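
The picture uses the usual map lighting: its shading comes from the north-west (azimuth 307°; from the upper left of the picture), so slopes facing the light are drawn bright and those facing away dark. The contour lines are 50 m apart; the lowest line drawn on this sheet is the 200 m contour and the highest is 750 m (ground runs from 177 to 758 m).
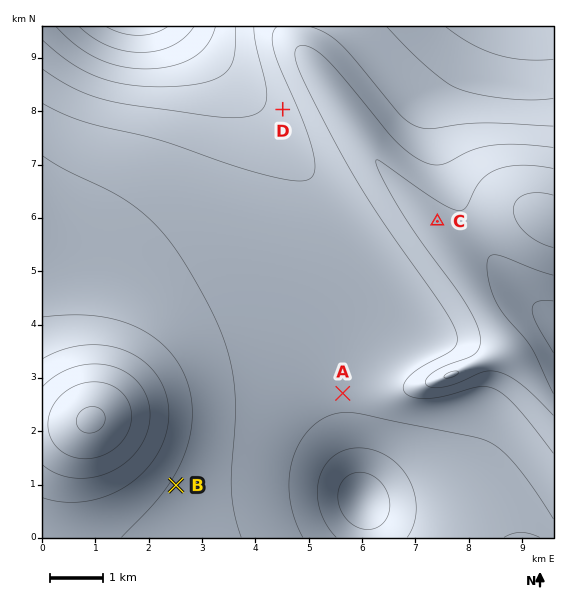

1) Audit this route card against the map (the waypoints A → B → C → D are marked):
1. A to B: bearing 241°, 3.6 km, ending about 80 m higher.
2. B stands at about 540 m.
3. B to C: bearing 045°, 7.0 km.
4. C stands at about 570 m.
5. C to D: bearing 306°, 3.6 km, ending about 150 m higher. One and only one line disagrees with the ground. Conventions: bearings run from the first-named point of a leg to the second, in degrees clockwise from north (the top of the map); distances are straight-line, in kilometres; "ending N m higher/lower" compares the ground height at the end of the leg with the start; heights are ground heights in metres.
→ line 5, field sense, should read lower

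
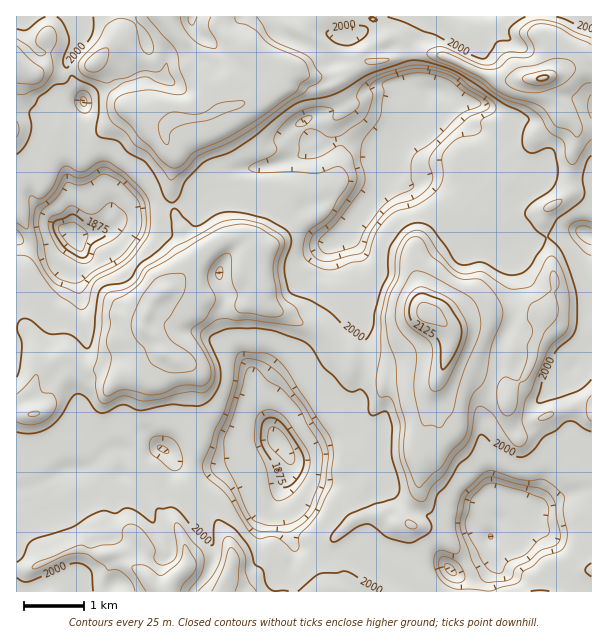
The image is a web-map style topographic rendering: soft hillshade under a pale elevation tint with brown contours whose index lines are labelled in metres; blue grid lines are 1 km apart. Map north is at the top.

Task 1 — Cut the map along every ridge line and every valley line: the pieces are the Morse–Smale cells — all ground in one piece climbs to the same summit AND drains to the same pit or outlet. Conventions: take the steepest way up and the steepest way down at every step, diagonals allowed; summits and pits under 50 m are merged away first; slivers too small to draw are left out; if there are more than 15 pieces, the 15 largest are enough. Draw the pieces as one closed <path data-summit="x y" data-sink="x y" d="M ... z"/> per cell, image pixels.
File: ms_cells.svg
<path data-summit="426 312" data-sink="434 90" d="M438 91l-6 1-11 24-29 35-8 0-19-17-7-6-13-20-33 8-10 6 17 27-1 3 12 28 2 15 24 18 0 3-13 18-9 8-2 7 5 17 11 19 2 12 12 27 4 23-1 17 16 3 36 0 23 5 4-4 7-23 0-10-5-8 1-2 5 1 30-12 31 0 8 4 9 0 18-7 2-14 4-9-6-48-3-2-11 4-13 0-15 8-6-1-2-9 0-18 7-13 25-17 10-16-25-14-20-22-24-13-13-13-6-13z"/><path data-summit="162 291" data-sink="279 441" d="M263 290l-12 12-6 4-17 0-21-6-10 0-21-10-14 2-11 11-9 21 0 5 14 10 7 15-16 18-30 4-12-6-19 0-20-14-10 5 5 4 3 12-9 10-9 21-8 6-22 2 0 73 5 1 17-4 30-17 19-1 26-18 16 0 12-6 11 0 10 4 14 14 6 2 37 2 17-4 39-20 4 0 5 4 6 0 42-28 10 0 6-3 10-10 2-4 4-36-4-3-9 0-1 4-12-16-21-20-48-23-5-8z"/><path data-summit="426 312" data-sink="491 536" d="M447 355l-8 25-6 10-6 30-7 17 0 52-16 21 0 8 5 6-13 0-15-8-15 0-9 2-6 4-17 17 2 13 21-8 24 27 23 11 10 10 177 0 1-184-7-4-10 2-57 21-6-4-4-10 0-18-3-8-7-7-9-4-9-2-28-12z"/><path data-summit="168 591" data-sink="279 441" d="M279 442l-4 0-39 20-17 4-37-2-6-2-14-14-4 0-18 9-11-1-7-6-9 0-26 18-19 1-30 17-21 4-1 101 14 1 18-10 20-4 8 6 2 8 26 0 0-17 6-9-1-11 2-2 15 1 11-16 8 7 0 7-5 12 2 8 16 17 7 3 4-2 3-9 8-9 23 20 127-2 10-12-4-24-13 0-12-2-15-5-4-5-4-20-8-16 0-14 8-15 2-16-4-11z"/><path data-summit="173 120" data-sink="74 236" d="M423 16l-51 0-4 8-9 10-8 3-13 0-11 17-7-6-23-6-12-6-7-7-1-11-2-2-195 0 2 19-15 24 1 12 22-5 12-11 11-1 9 11 8 25 3 20-8 0-27 24-6 4-12 0-1 11-9 13-3 11 6 46-1 14 3 3 26-2 16-10 4-6 10-7 15-3 19 0 9-4 0-51-10-16 0-8 7-8 14-3 16 0 23-10 21-5 27-15 8-14 7-4 18 4 9 5 9 9 13-4 30-23 17 0 24-6 3-2 2-9 9-9 7-15z"/><path data-summit="162 291" data-sink="74 236" d="M173 205l-8 3-30 2-10 4-7 10-10 6-25 6-15-2-12 8-12 5-12 0-16-8 1 176 21-1 8-6 9-21 9-10-3-12-6-3 10-6 7 4 14 10 19 0 12 6 18-2 15-4 13-16-7-15-14-10 0-5 9-21 11-11 14-2 21 10 10 0 21 6 17 0 6-4 11-11-3-16-7-17 2-9-8-13-6-1-15 5-12 6-15 12-12-18z"/><path data-summit="162 291" data-sink="434 90" d="M317 150l-42 14-32 5-3 4-2 10-4 4-21 5-16 12-23 1 0 5 12 30 12 18 11-10 16-8 15-5 6 1 8 13-2 9 7 17 5 24 4 7 49 24 21 20 12 16 1-4 12 2 3-5 0-12-4-23-12-27-2-12-8-12-8-24 2-7 9-8 13-18 0-3-24-18-2-15z"/><path data-summit="426 312" data-sink="279 441" d="M372 364l-8 1-4 36-2 4-10 10-6 3-10 0-36 26-13 3 6 9 1 12-10 24 0 14 6 12 6 24 4 5 27 7 12-1-1-14 17-17 15-6 15 0 15 8 13 0-5-6 0-8 16-21 0-52 7-17 6-30 9-19-7 1-18-5-36 0z"/><path data-summit="173 120" data-sink="434 90" d="M410 54l-27 7-17 0-30 23-13 4-9-9-17-7-10-2-7 4-8 14-27 15-21 5-23 10-16 0-14 3-7 8 0 8 10 16-2 50 2 2 23-1 16-12 21-5 4-4 2-10 3-4 32-5 43-14-16-28 10-6 30-8 6 2 10 18 22 20 4 3 8 0 29-35 11-23-3-3-7-2-7-5-3-26z"/><path data-summit="543 78" data-sink="434 90" d="M434 54l-24 0 5 29 7 5 16 3 9 5 5 5 6 13 13 13 24 13 20 22 25 14-8 13-11 10-14 7-7 10-2 6 0 18 2 9 6 1 9-6 19-2 12-4-2-10 2-18 15-10 9-8 0-19 2-9 0-12 5-14-1-12-10-10-6-2 0-6-12-15-5-15-42 2-28-10-23-12z"/><path data-summit="543 78" data-sink="74 236" d="M591 16l-148 0-16 5-6 14-9 9-2 9 31 2 60 25 42-2 5 15 12 15 0 6 6 2 12 12 13 0z"/><path data-summit="426 312" data-sink="587 234" d="M579 230l-25 5-7 4 5 15 2 34-4 9-2 14-7 10-3 9-8 36-4 9-18 18 0 20 4 10 6 4 57-21 10-2 7 3 0-170z"/><path data-summit="426 312" data-sink="74 236" d="M546 313l-6 0-10 5-9 0-8-4-31 0-30 12-5-1-1 2 5 8-3 24 10 7 40 14 7 7 2 7 19-19 4-9 8-36z"/><path data-summit="17 60" data-sink="74 236" d="M32 128l-16 1 0 65 13 2 30 30 12 8 2-15-7-51-17-30-1-7z"/><path data-summit="17 60" data-sink="74 236" d="M78 16l-61 0-1 44 19 14 7-2 9 0 8 2 9-1-1-14 15-24 0-9z"/>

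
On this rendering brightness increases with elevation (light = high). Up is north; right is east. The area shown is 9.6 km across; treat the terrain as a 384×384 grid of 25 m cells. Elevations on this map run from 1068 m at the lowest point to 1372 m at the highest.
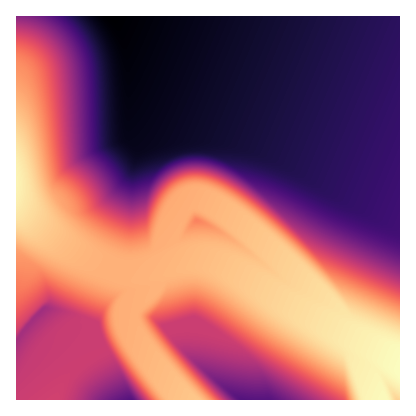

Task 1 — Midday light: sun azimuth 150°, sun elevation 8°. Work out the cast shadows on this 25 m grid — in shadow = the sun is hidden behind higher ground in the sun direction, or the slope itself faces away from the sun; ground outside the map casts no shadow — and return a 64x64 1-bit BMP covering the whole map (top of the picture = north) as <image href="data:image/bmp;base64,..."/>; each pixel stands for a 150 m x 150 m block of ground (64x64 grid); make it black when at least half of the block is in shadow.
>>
<image width="64" height="64" href="data:image/bmp;base64,Qk0+AgAAAAAAAD4AAAAoAAAAQAAAAEAAAAABAAEAAAAAAAACAAATCwAAEwsAAAIAAAAAAAAA////AAAAAAAAAAAAAAAAAAAAAAAAAAAAAAAAAAAAAAAAAAAAAAAAAAAAAAAAAAAAAAAAAAAAAAAAAAAAAAAAAAAAAAAAAAAAAAAAAAAAAAAAAAAAAAAAAAAAAAAAAAAAAAAAAAAAAAAAAAAAAAAAAAAAAAAAAAAAAAAAAAAAAAAAAAAAAAAAAAAAAAAAAAAAAAAAAAAAAAAAAAAAAAAAAAAAAAAAAAAAAAAAAAAAAAAAAAAAAAAAAAAAAAAAAAAAAAAAAAAAAAAAAAAAAAAAAAAAAAAAAAAAAAAAAAAAAAAAAAAAAAAAAAAAAAAAAAAAAAAGAAAAAAAAAAYAAAAAAAAADwAAAAAAAAAPAAAAAAAAAB+AAAAAAAAAH8AHAAAAAAAf4B4AAAAAAB///AAAAAAAP//8AAAAAAA///gAAAAAAB//8AAAAAAAH//AAAAAAAAf/4AAAAAAAB//AAAAAAAAD/wAAAAAAAAH+AAAAAAAAAHAAAAAAAAAAAAAAAAAAAAAAAAAAAAAAAAAAAAAAAAAAAAAAAAAAAAAAAAAAAAAAAAAAAAAAAAAAAAAAAAAAAAAAAAAAAAAAAAAAAAAAAAAAAAAAAAAAAAAAAAAAAAAAAAAAAAAAAAAAAAAAAAAAAAAAAAAAAAAAAAAAAAAAAAAAAAAAAAAAAAAAAAAAAAAAAAAAAAAAA=="/>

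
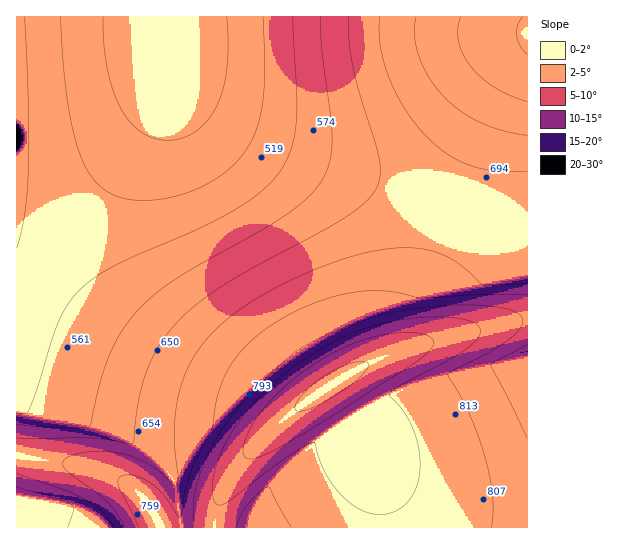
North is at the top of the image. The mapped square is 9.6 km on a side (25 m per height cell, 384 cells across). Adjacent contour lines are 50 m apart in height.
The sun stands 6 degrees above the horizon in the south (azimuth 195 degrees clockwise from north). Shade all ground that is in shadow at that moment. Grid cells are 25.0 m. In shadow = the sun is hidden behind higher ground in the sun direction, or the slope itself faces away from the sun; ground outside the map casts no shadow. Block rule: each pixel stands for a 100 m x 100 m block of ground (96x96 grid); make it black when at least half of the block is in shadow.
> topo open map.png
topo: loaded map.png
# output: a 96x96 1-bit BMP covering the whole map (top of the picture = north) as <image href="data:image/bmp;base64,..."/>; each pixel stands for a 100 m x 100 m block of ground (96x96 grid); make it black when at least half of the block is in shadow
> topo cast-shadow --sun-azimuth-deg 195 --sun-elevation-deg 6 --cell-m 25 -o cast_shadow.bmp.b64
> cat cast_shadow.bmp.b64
<image width="96" height="96" href="data:image/bmp;base64,Qk2+BAAAAAAAAD4AAAAoAAAAYAAAAGAAAAABAAEAAAAAAIAEAAATCwAAEwsAAAIAAAAAAAAA////AAAAAAAAAAAAAAAAAAAAAAAAAAAAAAAAAAAAAAAAAAAAAAAAAAAAAAAAAAAEAAAAAAAAAAAAAAAMAAAAAAAAAAAAAAAMAAAAAAAAAAAAAAAeAAAAAAAAAAAAAAA+AAAAAAAAAAAAAAD8AAAAAAAAAAAAAAH8AAAAAAAAAAAAAAP8AAAAAAAAAAAAAA/4AAAAAAAAAAAAAD/4AAAAAAAAAAAAAf/wAAAAAAAAAAAAP//gAAAAAAAAAAAf///AAAAAAAAAAAD////AAAAAAAAAAAD///+AAAAAAAAAAAD///8AAAAAAAAAAAD///wAAwAAAAAAAAD///gAAYAAAAAAAAD//+AAAOAAAAAAAAB//4AAAPgAAAAAAAB//AAAAHwAAAAAAAB/4AAAAD8AAAAAAAA+AAAAAB/AAAAAAAAAAAAAAA/wAAAAAAAAAAAAAAf4AAAAAAAAAAAAAAf+AAAAAAAAAAAAAAP/gAAAAAAAAAAAAAH/4AAAAAAAAAAAAAD//AAAAAAAAAAAAAB//wAAAAAAAAAAAAA//8AAAAAAAAAAAAAf//gAAAAAAAAAAAAf//8AAAAAAAAAAAAP///wAAAAAAAAAAAH////AAAAAAAAAAAD////8AAAAAAAAAAD/////wAAAAAAAAAB//////AAAAAAAAAA//////8AAAAAAAAA//////8AAAAAAAAAf/////8AAAAAAAAAP/////8AAAAAAAAAP/////8AAAAAAAAAH/////8AAAAAAAAAD/////8AAAAAAAAAB/////8AAAAAAAAAB/////8AAAAAAAAAA/////8AAAAAAAAAAf////8AAAAAAAAAAP////8AAAAAAAAAAH////8AAAAAAAAAAB////4AAAAAAAAAAAf//gAAAAAAAAAAAAD/AAAAAAAAAAAAAAAAAAAAAAAAAAAAAAAAAAAAAAAAAAAAAAAAAAAAAAAAAAAAAAAAAAAAAAAAAAAAAAAAAAAAAAAAAAAAAAAAAAAAAAAAAAAAAAAAAAAAAAAAAAAAAAAAAAAAAAAAAAAAAAAAAAAAAAAAAAAAAAAAAAAAAAAAAAAAAAAAAAAAAAAAAAAAAAAAAAAAAAAAAAAAAAAAAAAAAAAAAAAAAAAAAAAAAAAAAAAAAAAAAAAAAAAAAAAAAAAAAACAAAAAAAAAAAAAAADAAAAAAAAAAAAAAADAAAAAAAAAAAAAAADAAAAAAAAAAAAAAABAAAAAAAAAAAAAAABAAAAAAAAAAAAAAAAAAAAAAAAAAAAAAAAAAAAAAAAAAAAAAAAAAAAAAAAAAAAAAAAAAAAAAAAAAAAAAAAAAAAAAAAAAAAAAAAAAAAAAAAAAAAAAAAAAAAAAAAAAAAAAAAAAAAAAAAAAAAAAAAAAAAAAAAAAAAAAAAAAAAAAAAAAAAAAAAAAAAAAAAAAAAAAAAAAAAAAAAAAAAAAAAAAAAAAAAAAAAAAAAAAAAAAAAAAAAAAAAAAAAAAAAAAAAAAAAAAAAAAAAAAAAAAAAAAAAAAAAAAAAAAAA="/>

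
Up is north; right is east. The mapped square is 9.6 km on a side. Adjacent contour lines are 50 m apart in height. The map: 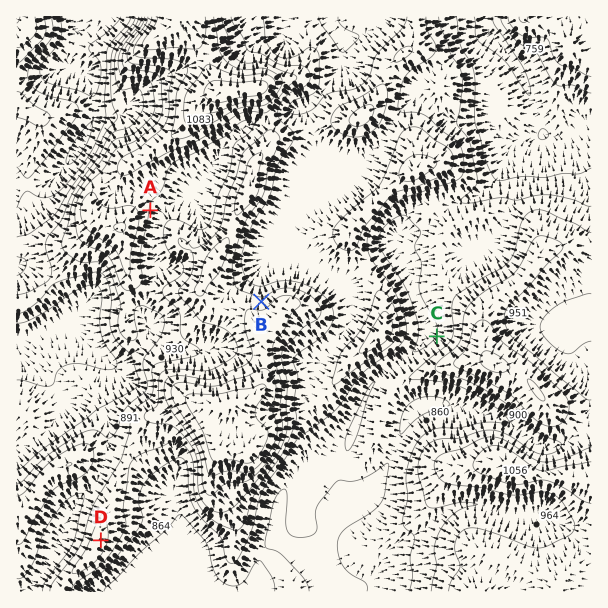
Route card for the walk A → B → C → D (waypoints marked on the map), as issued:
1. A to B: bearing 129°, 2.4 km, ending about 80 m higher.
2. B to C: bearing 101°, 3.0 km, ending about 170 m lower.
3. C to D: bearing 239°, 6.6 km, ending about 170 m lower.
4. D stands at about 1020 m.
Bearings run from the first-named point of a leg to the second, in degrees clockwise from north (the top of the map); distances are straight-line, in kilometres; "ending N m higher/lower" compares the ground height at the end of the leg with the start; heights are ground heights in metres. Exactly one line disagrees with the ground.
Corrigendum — Line 3: it should read "ending about 170 m higher".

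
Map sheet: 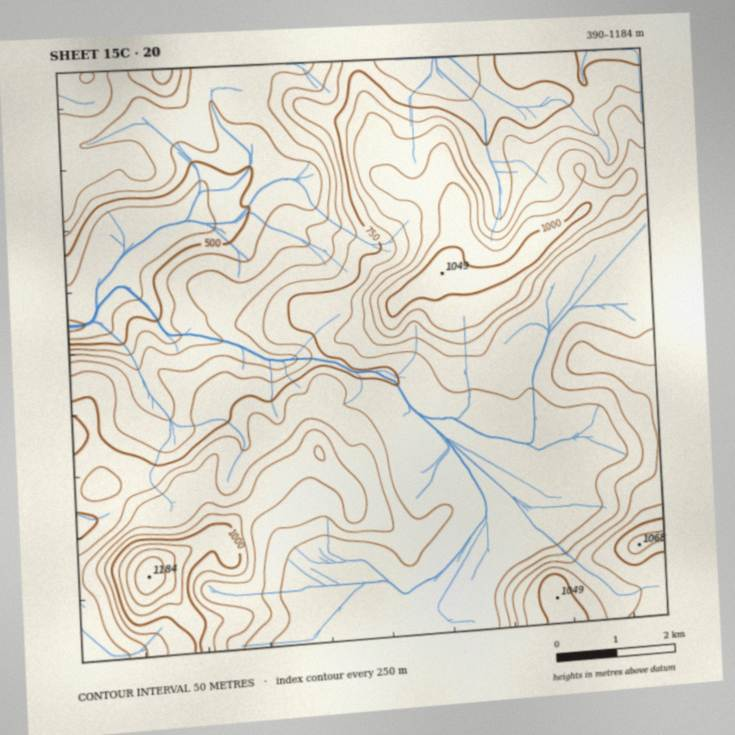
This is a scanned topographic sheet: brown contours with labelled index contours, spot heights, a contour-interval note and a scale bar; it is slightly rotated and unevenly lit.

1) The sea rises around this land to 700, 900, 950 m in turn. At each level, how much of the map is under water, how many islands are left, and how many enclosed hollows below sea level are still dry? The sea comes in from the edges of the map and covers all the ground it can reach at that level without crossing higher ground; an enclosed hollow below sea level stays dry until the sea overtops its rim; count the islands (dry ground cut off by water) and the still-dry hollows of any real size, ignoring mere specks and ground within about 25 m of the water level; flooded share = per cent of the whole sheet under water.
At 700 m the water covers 25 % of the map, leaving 0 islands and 0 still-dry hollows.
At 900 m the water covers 81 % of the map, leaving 0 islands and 0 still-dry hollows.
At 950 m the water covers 89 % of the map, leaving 1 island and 0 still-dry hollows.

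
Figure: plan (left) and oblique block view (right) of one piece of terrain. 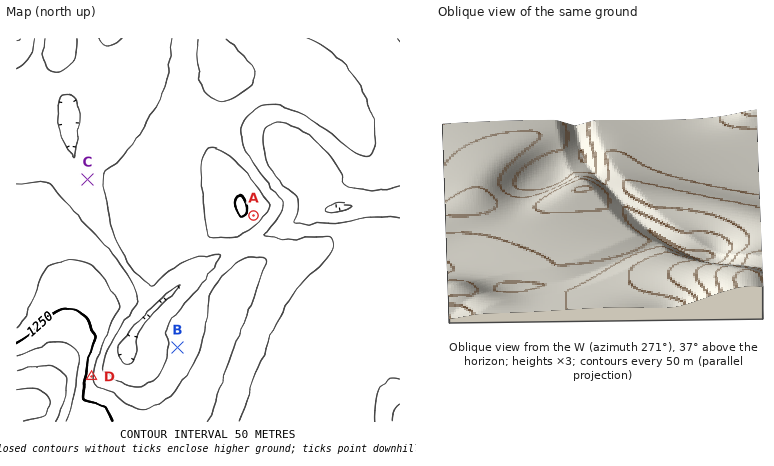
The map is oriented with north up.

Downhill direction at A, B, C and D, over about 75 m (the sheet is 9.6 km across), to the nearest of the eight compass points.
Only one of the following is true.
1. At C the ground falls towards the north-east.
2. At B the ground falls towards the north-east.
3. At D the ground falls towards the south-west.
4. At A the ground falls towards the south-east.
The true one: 4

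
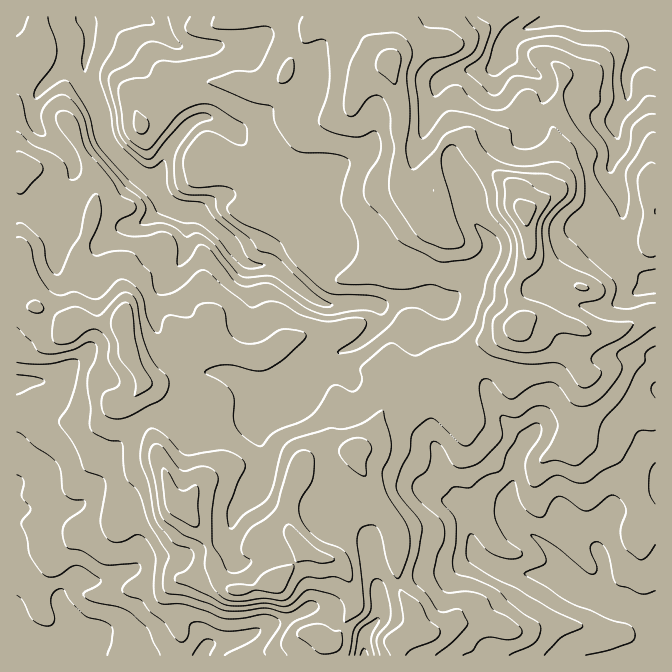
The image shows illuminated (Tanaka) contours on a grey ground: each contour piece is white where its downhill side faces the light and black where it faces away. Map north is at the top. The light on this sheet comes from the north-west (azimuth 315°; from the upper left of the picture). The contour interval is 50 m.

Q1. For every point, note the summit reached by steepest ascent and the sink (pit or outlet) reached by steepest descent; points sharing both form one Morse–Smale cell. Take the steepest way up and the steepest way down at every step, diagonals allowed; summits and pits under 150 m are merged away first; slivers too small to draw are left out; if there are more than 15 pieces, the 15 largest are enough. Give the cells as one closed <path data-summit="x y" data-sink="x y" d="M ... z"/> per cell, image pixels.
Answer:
<path data-summit="525 212" data-sink="85 17" d="M354 16l-338 1 0 290 19-1 23 12 12 10 5-5 7-2 41 2 6 34 14 21-4 17 7 8 5 12 0 15 8 30 10 25 2 12 3 6 19 15 11 17 7 15 5 22 3 6 11 11 19 0 23-6 8-5 19-21 4-9-14-18-1-27 11-33 8-11 17-6 30-2 6-3 11-11 12-27 7-7 25-4 15-11 18-20 9-5 17-17 21-7 26-16 0-6-8-22 0-8 15-27 1-23-3-12 0-13-7-10-1-10-4-6-32-23-17-24-15-1-9 9-10 20 0 18 8 25 0 10-11 3-5-6-17-24-7-18 2-68-10-35 0-10-11-8-24-24-3-10z"/><path data-summit="525 212" data-sink="655 625" d="M655 313l-8 1-18 12-20 8-15 0-45-16-17 0-37 21-21 7-17 17-9 5-18 20-15 11-21 2-11 9-12 27-11 11-6 2 0 7 44 73 1 58 5 10 10 12 5 17-1 7-20 6 0 16 258-1z"/><path data-summit="525 212" data-sink="60 655" d="M35 306l-19 2 0 347 308 1 0-11-1-1 9-1 4-5 7-14 13-19-3-18-12-22-7-6-14-1-16-10-8 14-21 19-26 8-19 0-11-11-3-6-5-22-7-15-11-17-19-15-3-6-2-12-10-25-8-30 0-15-5-12-7-8 4-17-14-21-6-34-41-2-7 2-5 5-12-10z"/><path data-summit="525 212" data-sink="655 43" d="M655 16l-300 0-2 4 3 10 24 24 11 8 0 10 10 35-2 68 7 18 17 24 5 6 11-3 0-10-8-25 0-18 10-20 9-9 15 1 17 24 32 23 4 6 1 10 7 10 0 13 3 12-1 23-15 27 0 8 9 28 10-5 17 0 45 16 15 0 20-8 18-12 9-2z"/><path data-summit="525 212" data-sink="364 655" d="M354 451l-30 2-17 6-4 4-14 32-1 30 3 9 11 14 18 10 14 1 6 5 8 11 6 17 2 13-13 19-7 14-4 5-9 1 1 11 73 1 1-16 20-6 1-7-5-17-10-12-5-10-1-58-27-47-10-13z"/>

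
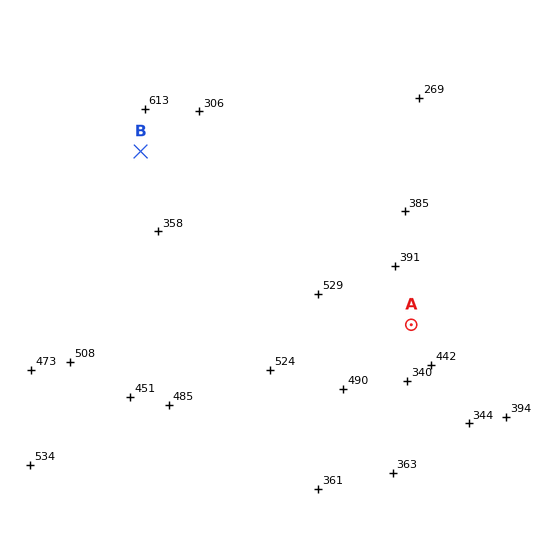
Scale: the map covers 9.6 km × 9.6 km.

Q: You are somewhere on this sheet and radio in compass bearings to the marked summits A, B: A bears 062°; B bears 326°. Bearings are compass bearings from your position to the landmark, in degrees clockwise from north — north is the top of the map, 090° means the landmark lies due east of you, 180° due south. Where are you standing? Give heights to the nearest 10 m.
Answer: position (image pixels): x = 298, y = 385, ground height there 490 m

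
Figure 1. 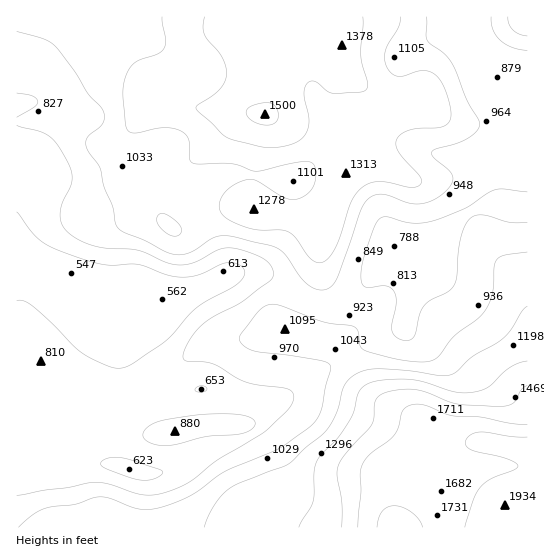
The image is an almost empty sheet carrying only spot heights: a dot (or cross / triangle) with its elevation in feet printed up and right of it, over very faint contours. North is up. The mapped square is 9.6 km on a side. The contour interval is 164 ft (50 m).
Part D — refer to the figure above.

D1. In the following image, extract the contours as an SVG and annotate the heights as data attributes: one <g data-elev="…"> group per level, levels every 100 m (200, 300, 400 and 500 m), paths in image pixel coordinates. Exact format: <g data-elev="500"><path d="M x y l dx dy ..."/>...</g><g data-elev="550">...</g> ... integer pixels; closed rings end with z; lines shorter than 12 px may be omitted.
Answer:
<g data-elev="200"><path d="M137 479l-31-10-4-3-1-4 8-4 13 0 41 13-2 4-8 4z"/><path d="M197 392l-2-3 4-3 5 0 3 3-2 2z"/><path d="M17 212l15 21 12 10 18 9 32 10 16 3 28-1 29 11 16 2 15-2 24-11 9-1 10 3 4 7-2 5-7 7-30 16-12 9-21 24-10 9-30 21-12 4-12-2-24-11-11-9-21-22-19-17-9-6-8 0"/></g><g data-elev="300"><path d="M527 252l-22 3-8 4-3 8-2 27-7 16-8 9-23 17-16 21-9 4-27-1-35-9-6-4-3-16-4-4-31-5-45-17-7-1-6 2-8 7-17 22-1 4 4 6 12 6 64 9 8 3 3 3-9 44-4 9-6 7-32 22-53 23-32 23-25 11-15 4-12 0-11-2-22-9-12-1-22 7-32 5-11 6-14 12"/><path d="M17 31l26 8 11 6 20 25 14 24 15 16 2 7-2 5-4 5-11 10-2 8 3 7 11 15 4 20 9 20 2 16 5 7 26 11 20 11 9 3 15-2 21-14 10-3 12 0 38 10 7 3 7 5 14 21 7 8 8 5 8 2 8-3 7-8 23-68 7-11 7-5 8-1 25 9 11 1 10-2 10-5 11-10 4-9-4-8-16-13-1-6 4-2 29-9 9-6 5-7 0-6-12-20-15-38-7-9-18-13-1-6 0-18"/><path d="M491 17l2 13 8 11 12 7 14 2"/></g><g data-elev="400"><path d="M527 361l-9 2-9 5-22 20-14 4-18 0-32-10-16-3-28 1-15 6-6 8-5 19-5 10-10 15-16 16-5 8-3 9-1 31-14 25"/><path d="M205 17l-2 9 1 8 18 23 4 10 0 8-2 8-5 7-21 15-2 4 31 29 31 8 12 2 23-4 8-4 5-6 2-7 1-8-5-26 1-7 4-4 6 0 12 9 7 2 27-1 6-3 0-7-6-27 2-38"/></g><g data-elev="500"><path d="M527 424l-17-1-31-6-26-1-32-12-8 1-7 2-4 6-4 14-4 8-24 19-8 12-2 7 1 18-3 36"/></g>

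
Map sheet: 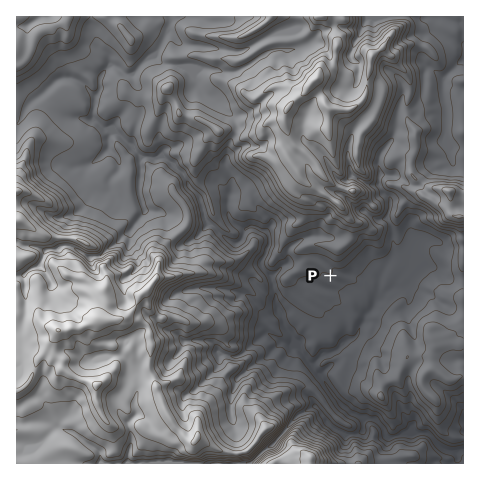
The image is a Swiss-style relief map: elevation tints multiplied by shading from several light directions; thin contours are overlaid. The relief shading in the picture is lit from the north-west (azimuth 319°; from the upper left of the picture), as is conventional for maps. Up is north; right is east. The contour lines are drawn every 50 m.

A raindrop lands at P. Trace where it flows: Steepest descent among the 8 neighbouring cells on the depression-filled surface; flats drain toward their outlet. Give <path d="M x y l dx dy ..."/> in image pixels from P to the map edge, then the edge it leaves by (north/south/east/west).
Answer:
<path d="M330 276l0 3 14 14 5 0 2 1 7 7 2 5 5 7 0 5-7 12-1 5-3 4-4 0-6 3-9 9-14 5-7 7 0 7 8 8 12 18 12 13 7 5 4 2 4 3 10 0 6 2 8 9 0 2 4 5 7 0 3-2 3-2 24 0 5 2 2 4 12 10 3 2 15-2"/>
exit: east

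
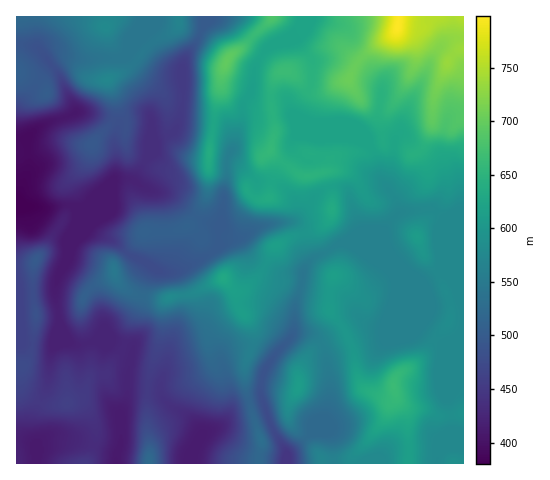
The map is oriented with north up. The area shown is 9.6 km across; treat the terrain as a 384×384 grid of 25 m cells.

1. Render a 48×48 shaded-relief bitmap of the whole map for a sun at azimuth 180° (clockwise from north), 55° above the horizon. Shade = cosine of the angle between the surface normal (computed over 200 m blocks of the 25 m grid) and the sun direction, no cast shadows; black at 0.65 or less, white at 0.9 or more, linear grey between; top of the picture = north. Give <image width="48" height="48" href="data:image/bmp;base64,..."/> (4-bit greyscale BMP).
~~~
<image width="48" height="48" href="data:image/bmp;base64,Qk32BAAAAAAAAHYAAAAoAAAAMAAAADAAAAABAAQAAAAAAIAEAAATCwAAEwsAABAAAAAAAAAAAAAAABEREQAiIiIAMzMzAERERABVVVUAZmZmAHd3dwCIiIgAmZmZAKqqqgC7u7sAzMzMAN3d3QDu7u4A////AKqqmIiaqoeJqqqYiZq7u6qYiby7qqqqmaqqmZmruoeIq6qYiJq6vbl3d6zMuqqqmau6qqqrqph4q7qYeJqY79h4h3vdy7qqqrzLu7u6qpmJq7u6map6/8qamYnN3Lu7u8zN3Mu6qpmZmrzMuqp87buqu6mt3MzLu8zMzMuqqqmZq83e27mczdy7vNy8zLu6qsu6q6uqu6mavN3d7bmrrO3LvO27u6mZmbupmqqru6qqvMzd3cq6m93Lu8uqupmaqrupmpqruqqrq7zMzduoiau7uqh5qqqqqrupmZmqqqq7qrvMvMyoeJmrupdmerqqqqqpmZmZqqq7urvLu7zJZomruph0RomqqpqpiJmZmqmru7u7u6zbdGmrupmGQ0eqqqqqmaqaqrqru7u7u7vdpliru5mZhmeaqqq7qruqrMu8y7u7zMzNynmrupqqqpmauqvLq926ve7d3Mu7ze28zKvMuZqqqqqauqu6q+7M3e7u7ty8zdu7zLzMuau6qqqpqqqYqs7e7t3e/9zLzKq8zLq7qru6qqqqqqqIqZzv7suqzdzMy6q7zKmqq7qqqqqrqqqZqHne7Kl0RXrO2qu7vKmqu7qqqqqrqqu6qGesyodkMzSLuZq7u6mau6maqqq6qqvLqWaKqHiJmGQjZ4iru7mImZmaqry6qpm8uoeHZoq7u6hABHiszMuGd4mqq8y6qmVpqpdkJ7zMu7uWM0eczMy4eJqqq8yqqlMmqqdUWczLu7u6h2VYq83cqqqqu8uqqmZXqql3iau7u7qqqqdDWKze26qqqqmqqomIm6qYdniZmaqqq8yoeKu93Lu7qYiqqpmZmqqphmZmeJu7rO//7Lury8zcuZmruqqrqrqqqXVVZ4vLvP//7cuqq8zLu7u7u7u8zMuqqod3iIrcvOy7u8upm8uqvM3czLqrvN3LqpmqqZv+26mavN3LvLqqvMzMvLqpm87su7u7u73/2oq7zMzMzLq7zMu8vLqpms3u3cu6q8vcuYvcupmru7vMzNy7vLu7q8zd3cuqq5i6uZvMqZmZqrzNzMy7zKq7u7u8zLqqqGaaupmrqZmZmaq8uqvM3KqqqYmry7qql2WLzKmaqZmZmaq7uqze7cuphlV6u7urqXaLzLmZqqqqqqu7urzd3e7bl2VpuqqrupeLzbqpmqu7u83Ly7vLu///25mry6u7u5ec3Lqqq7zN3u67zLq7u+7/7N7u7M3cupet3Lqqq8zN7uy6vLq7u8y8vf//7d3bqpec3LqrvMu93cqqvMqrzMuprv/t3d3LqpZ7y7qrzLqrzLq7rNuszLqpvsqprN3Lqqd6zLqqy6qZmrvMu8yry6qZzKmIibzMy6ZYvMuYmZqpiaze3My6u5mby6qqqqve7bUli9ynd4q6qZvf/t3Kq6q7u7vMuqrO/+cQJqy5iImqqYre/93KqrzMzLvMy6qr3+pAAFvcupiZmZms7czMuszMzLu7u7qqvMtzESfO26mImqmJu7u8y8zMzLuqvLqqq6qWUyOu7KqImqqIm6q8zA=="/>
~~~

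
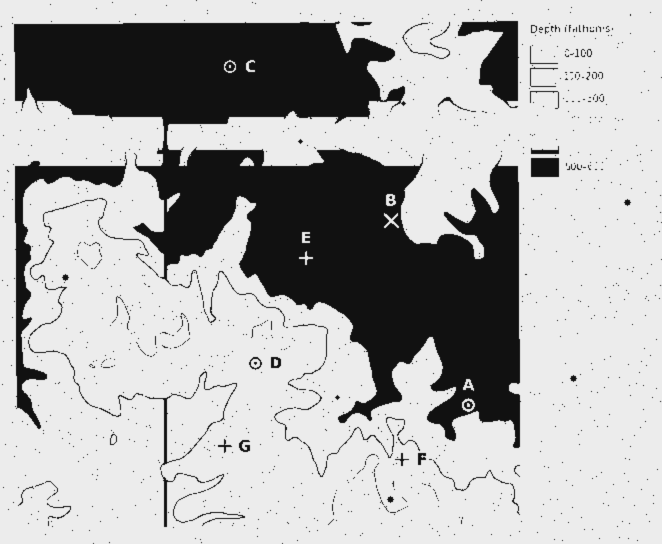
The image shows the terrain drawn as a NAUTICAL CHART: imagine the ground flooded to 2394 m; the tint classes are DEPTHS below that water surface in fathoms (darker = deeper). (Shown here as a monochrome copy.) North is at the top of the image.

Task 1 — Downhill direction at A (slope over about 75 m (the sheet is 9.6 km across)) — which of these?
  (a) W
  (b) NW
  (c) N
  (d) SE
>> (b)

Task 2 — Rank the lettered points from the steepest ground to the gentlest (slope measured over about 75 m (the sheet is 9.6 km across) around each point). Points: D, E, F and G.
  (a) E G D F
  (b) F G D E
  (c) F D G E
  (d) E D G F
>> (c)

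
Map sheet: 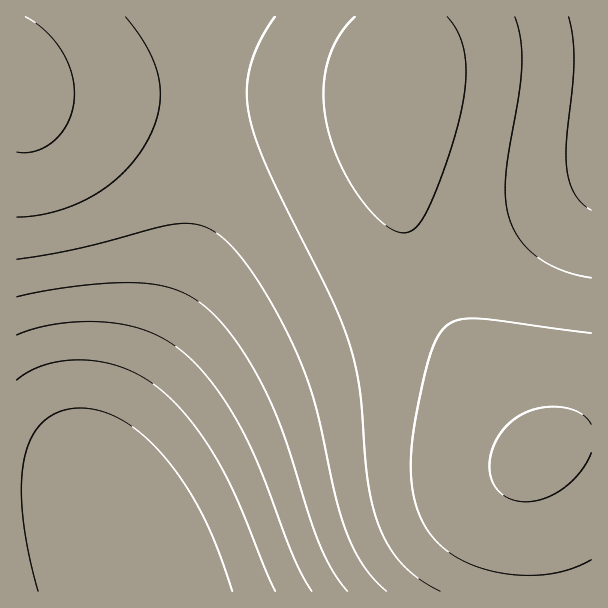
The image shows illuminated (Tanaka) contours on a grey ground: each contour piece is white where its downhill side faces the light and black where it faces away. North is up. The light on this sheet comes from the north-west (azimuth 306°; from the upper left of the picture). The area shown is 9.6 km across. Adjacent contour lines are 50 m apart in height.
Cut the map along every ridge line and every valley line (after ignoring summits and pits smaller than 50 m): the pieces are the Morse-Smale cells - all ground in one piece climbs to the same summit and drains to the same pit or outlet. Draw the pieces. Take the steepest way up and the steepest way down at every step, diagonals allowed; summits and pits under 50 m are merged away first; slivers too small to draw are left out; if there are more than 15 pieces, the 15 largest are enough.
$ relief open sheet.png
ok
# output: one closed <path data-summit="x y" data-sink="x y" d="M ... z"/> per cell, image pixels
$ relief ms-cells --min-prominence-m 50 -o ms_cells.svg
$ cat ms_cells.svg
<path data-summit="540 453" data-sink="125 546" d="M401 16l-197 1 1 112-1 38-6 52-12 50-17 43-59 114-8 24-4 12 0 29 12 30-18-19-17-8-27-4-31 0 0 102 575-1 0-151-14-1-14 3-24 11-50-67-34-53-28-48-19-48-9-37-4-35 0-69 6-51z"/><path data-summit="20 86" data-sink="125 546" d="M203 16l-187 1 0 472 32 1 27 4 17 8 15 15-9-26 0-29 4-12 8-24 59-114 17-43 12-50 4-34 3-56z"/><path data-summit="540 453" data-sink="591 17" d="M591 16l-189 1 0 28-6 51 0 69 4 35 9 37 19 48 28 48 34 53 50 68 24-12 28-4z"/>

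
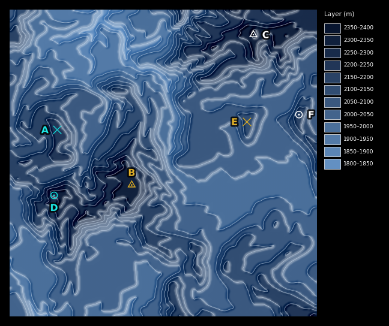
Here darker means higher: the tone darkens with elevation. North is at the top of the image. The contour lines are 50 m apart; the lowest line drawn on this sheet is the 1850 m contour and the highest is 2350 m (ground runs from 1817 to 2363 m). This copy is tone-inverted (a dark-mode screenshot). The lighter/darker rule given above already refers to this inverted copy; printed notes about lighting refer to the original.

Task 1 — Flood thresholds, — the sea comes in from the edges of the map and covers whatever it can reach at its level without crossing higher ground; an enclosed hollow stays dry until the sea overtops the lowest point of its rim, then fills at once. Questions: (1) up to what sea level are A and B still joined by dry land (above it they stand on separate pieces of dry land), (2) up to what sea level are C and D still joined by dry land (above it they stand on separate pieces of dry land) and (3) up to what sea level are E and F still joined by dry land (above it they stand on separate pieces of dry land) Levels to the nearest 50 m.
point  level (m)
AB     2150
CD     2000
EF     2050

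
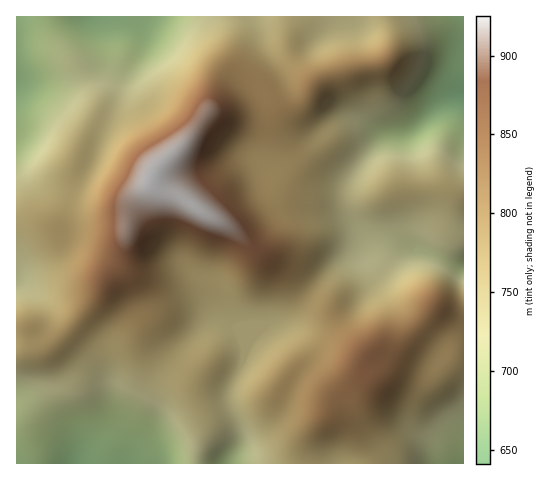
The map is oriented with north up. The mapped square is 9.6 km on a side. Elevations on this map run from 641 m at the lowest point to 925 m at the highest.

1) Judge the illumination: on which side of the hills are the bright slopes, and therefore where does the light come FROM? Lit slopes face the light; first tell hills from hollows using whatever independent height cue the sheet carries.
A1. NW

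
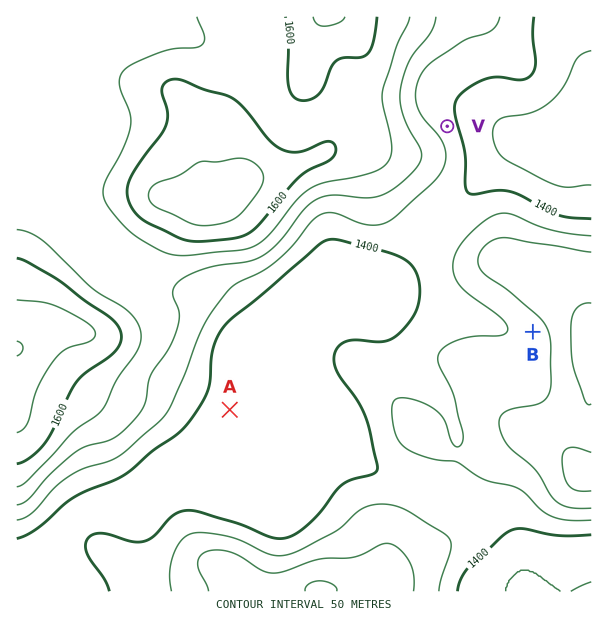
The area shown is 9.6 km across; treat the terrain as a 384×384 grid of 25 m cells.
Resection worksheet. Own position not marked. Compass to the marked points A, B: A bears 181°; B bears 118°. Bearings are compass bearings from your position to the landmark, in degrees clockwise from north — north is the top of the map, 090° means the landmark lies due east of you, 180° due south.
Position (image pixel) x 234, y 173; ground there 1660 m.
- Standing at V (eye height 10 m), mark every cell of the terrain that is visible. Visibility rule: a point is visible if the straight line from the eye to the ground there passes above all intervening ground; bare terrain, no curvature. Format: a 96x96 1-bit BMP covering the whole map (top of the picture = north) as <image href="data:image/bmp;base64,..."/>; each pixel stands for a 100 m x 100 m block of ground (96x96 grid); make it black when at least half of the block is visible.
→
<image width="96" height="96" href="data:image/bmp;base64,Qk2+BAAAAAAAAD4AAAAoAAAAYAAAAGAAAAABAAEAAAAAAIAEAAATCwAAEwsAAAIAAAAAAAAA////AAAAAAAAAAAAAAAAAAAAAAAAAAAAAAAAAAAAAAAAAAAAAAAAAAAAAAAAAAAAAAAAAAAAAAAAAAAAAAAAAAAAAAAAAAAAAAAAAAAAAAAAAAAAAAAAAAAAAAAAAAAAAAAAAAAAAAAAAAAAAAAAAAAAAAAAAAAAAAAAAAAAAAAAAAAAAAAAAAAAAAAAAAAAAAAAAAAAAAAAAAAAAAAAAAAAAAAAAAAAAAAAAAAAAAAAAAAAAAAAAAAAAAAAAAAAAAAAAAAAAAAAAAAAAAAAAAAAAAAAAAAAAAAAAAAAAAAAAAAAAAAAAAAAAAAAAAAAAAAAAAAAAAAAAAAAAAAAAAAAAAAAAAAAAAAAAAAAAAAAAAAAAAAAAAAAAAAAAAAAAAAAAAAAAAAAAAAAAAAAAAAAAAAAAAAAAAAAAAAAAAAAAAAAAAAAAAAAAAAAAAAAAAAAAAAAAAAAAAAAAAAAAAAAAAAAAAAAAAAAAAAAAAAAAAAAAAAAAAAAAAAAAAAAAAAAAAAAAAAAAAAAAAAAAAAAAAAAAAAAAAAAAAAAAAAAAAAAAAAAAAAAAAAAAAAAAAAAAAAAAAAAAAAAAAAAAAAAAAAAAAAAAAAAAAAAAAAAAAAAAAAAAAAAAAAAAAAAAAAAAAAAAAAAAAAAAAAAAAAAAAAAAAAAAAAAAAAAAAAAAAAAAAAAAAAAAAAAAAAAAAAAAAAAAAAAAAAAAAAAAAAAAAAAAAAAAAAAAAAAAAAAAAAAAAAAAAAAAAAAAAAAAAAAAAAAAAAAAAAAAAAAAAAAAAAAAAAAAAAAAAAAAAAAAAAAAAAAAAAAAAAAAAAAAAAAAAAAAAAAAAAAAAAAAAAAAAAAAAAAAAAAAAAAAAAAAAAAAAAAAAAAB+MAAAAAAAAAAAAeH/8AAAAAAAAAAAAf//8AAAAAAAAAAAAf//8AAAAAAAAAAAAf//8AAAAAAAAAAAAf//8AAAAAAAAAAAAf//8AAAAAAAAAAAAP//8AAAAAAAAAAAAP//8AAAAAAAAAAAAP//8AAAAAAAAAAAAP//8AAAAAAAAAAAAP//8AAAAAAAAAAAAP//8AAAAAAAAAAAAH//8AAAAAAAAAAAAH//8AAAAAAAAAAAAH//8AAAAAAAAAAAAP//8AAAAAAAAAAAAP//8AAAAAAAAAAAAP//8AAAAAAAAAAAAf//8AAAAAAAAAAA////8AAAAAAAAAA/////8AAAAAAAAAA/////8AAAAAAAAAB/////8AAAAAAAAAB/////8AAAAAAAAAB/////8AAAAAAAAAB/////8AAAAAAAAAB/////8AAAAAAAAAB/////8AAAAAAAAAD////x8AAAAAAAAAD////gcAAAAAAAAAD////AEAAAAAAAAAD////AAAAAAAAAAAD///+AAAAAAAAAAAD///8AAAAAAAAAAAD///4AAAAAAAAAAAD///4AAAAAAAAAAAD///wAAAAAAAAAAAH///gAAAAAAAAAAAOf//gAAAAAAAAAAAMH//AAAAAAAAAAAAMAwMAAA="/>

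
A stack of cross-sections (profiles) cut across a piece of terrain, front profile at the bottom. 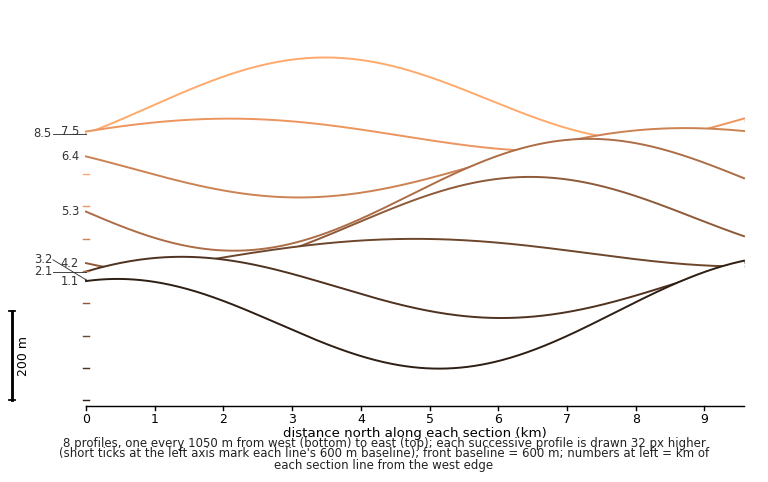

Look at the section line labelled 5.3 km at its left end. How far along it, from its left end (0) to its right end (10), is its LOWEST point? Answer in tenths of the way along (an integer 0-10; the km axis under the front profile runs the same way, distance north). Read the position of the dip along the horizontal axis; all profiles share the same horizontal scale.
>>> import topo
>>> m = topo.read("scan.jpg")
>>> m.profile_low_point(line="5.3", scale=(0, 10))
2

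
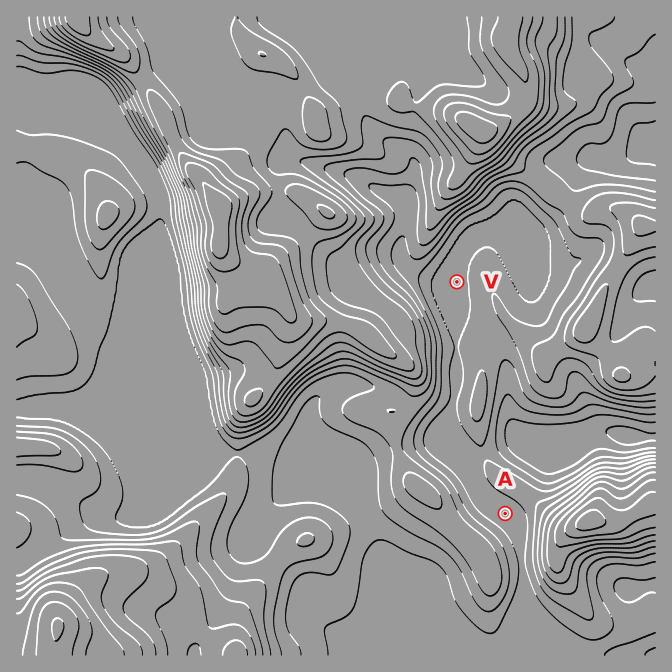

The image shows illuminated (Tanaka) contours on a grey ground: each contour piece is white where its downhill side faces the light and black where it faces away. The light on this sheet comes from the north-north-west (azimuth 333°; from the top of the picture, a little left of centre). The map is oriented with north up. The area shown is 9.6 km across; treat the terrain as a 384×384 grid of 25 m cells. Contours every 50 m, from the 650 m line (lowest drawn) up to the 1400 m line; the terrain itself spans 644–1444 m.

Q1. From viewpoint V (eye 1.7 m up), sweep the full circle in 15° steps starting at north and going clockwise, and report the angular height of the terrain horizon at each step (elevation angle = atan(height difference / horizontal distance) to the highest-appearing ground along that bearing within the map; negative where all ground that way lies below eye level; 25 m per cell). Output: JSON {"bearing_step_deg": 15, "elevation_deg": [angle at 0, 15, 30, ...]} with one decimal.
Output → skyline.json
{"bearing_step_deg": 15, "elevation_deg": [14.0, 12.4, 5.1, 4.0, 4.0, 5.1, 5.2, 6.5, 4.6, 3.8, 5.2, 2.1, 2.1, 5.8, 12.7, 15.2, 15.8, 13.7, 11.2, 9.8, 12.1, 11.0, 12.7, 12.7]}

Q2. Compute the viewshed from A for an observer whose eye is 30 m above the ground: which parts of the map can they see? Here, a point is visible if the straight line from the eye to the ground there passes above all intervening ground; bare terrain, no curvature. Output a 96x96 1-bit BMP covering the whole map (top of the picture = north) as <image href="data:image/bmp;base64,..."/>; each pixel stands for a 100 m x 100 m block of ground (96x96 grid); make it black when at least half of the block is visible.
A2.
<image width="96" height="96" href="data:image/bmp;base64,Qk2+BAAAAAAAAD4AAAAoAAAAYAAAAGAAAAABAAEAAAAAAIAEAAATCwAAEwsAAAIAAAAAAAAA////AAAAAAAAAAAAAAAAAAABAAAAAAAAAAAAAAABAAAAAAAAAAAAAAAAAAAAAAAAAAAAAAAAAAAAAAAAAAAAAAAAAAAAAAAAAAAAAAAAAAAAAAAAAAAAAAAAAAAAAAAAAAAAAAAAAAAAAAAAAAAAAAAAAAAAAAAAAAAAAAAAAAAAAAAAAAAAAAAEAAAAAAAAAAAAAAAGAAAAAAAAAAAAAAAPAAAAAAAAAAAAAAD/AAAAAAAAAAAAAAH/AAAAAAAAAAAAAAP/AAAAAAAAAAAAAAf/gAAAAAAAAAAAAA//gAAAAAAAAAAAAB//wAAAAAAAAAAAAD//8AAAAAAAAAAAAH//+AAAAAAAAAAAAH//+AAAAAAAAAAAAP///AAAAAAAAAAAAf/8/AAAAAAAAAAAAf/wPgAAAAAAAAAAAf/gDgAAAAAAAAAAA/+ABgAAAAAAAAAAA/wAAAAAAAAAAAAAD/wAAAAAAAAAAAAAH/wAAAAAAAAAAAAAP/gAAAAAAAAAAAAAf/gAAAAAAAAAAAAAf/wAAAAAAAAAAAAA//wAAAAAAAAAAAAA//wAAAAAAAAAAAAD/94AAAAAAAAAAAAAf8YAAAAAAAAAAAAAP4YAAAAAAAAADgAAH4IBwD8AAAAAB4AAH4IDwf8AAAAAB8AAP4IHg/8AAAAAA+AA/4AHB/AAAAAAAfAD/wAPD8AAAAAAAPwP/wAPD4AAAAAAAP8/zwAOvwAAAAAAAP//DwAYfwAAAAAAAP/8DwAYfgAAAAAAAH/gHwAwPgAAAAAAAH/AHgBgPAAAAAAAAH+AAADAAAAAAAAAAD4AAAHAAAAAAAAAACAAAAGAAAAAAAAAAAAAAAMAAAAAAAAAAEAAAAIAAAAAAAAAAMAAAAIAAAAAAAAAAcAAAAAAAAAAAAAAAYAAAAAAAAAAAAAAAYAAAAAAAAAAAAAAAQAAEAAAAAAAAAAAAAAAGAAAAAAAAAAAAAAAGAAAAAAAAAAAAAAADAAAAAAAAAAAAAAADgAAAAAAAAAAAAAABwAAAAAAAAAAAAAAw4AAAAAAAAAAAAABw8AAAAAAAAABAAAAgfgAAAAAAAABgAAAAfwAAAAAAAAAAAAAAf4AAAAAAAAAAAAAAf8AAAAAAAAAAAAAgH+OAAAAAAAAAAABgD/8AAAAAAAAAAADwB/4AAAAAAAAAAAHwB/wAAAAAAAAAAAfgB/wAAAAAAAAAAA+AD/4AAAAAAAAAAB8AD/8AAAAAAAAAADxwH//AAAAAAAAAAAT8H//gAAAAAAAAAAf+PB/wAAAAAAAAAAf+IA/wAAAAAAAAAAP8AAf4AAAAAAAAAAAwAAPAAAAAAAAAAAAAAAAAAAAAAAAAAAAAAAAAAAAAAAAAAAAAAAAAAAAAAAAAAAAAAAAAAAAAAAAAAAAAAAAAAAAAAAAAAAAAAAAAAAAAAAAAAAAAAAAAAAAAAAAAAAAAAAAAAAAAAAAAAAAAAAAAAAAAAAAAAAAAAAAAAAAAAAAAAAAAAAAAAAAAAAAAAAAAAAAAAAAAAAAAAAAAAAAAAA="/>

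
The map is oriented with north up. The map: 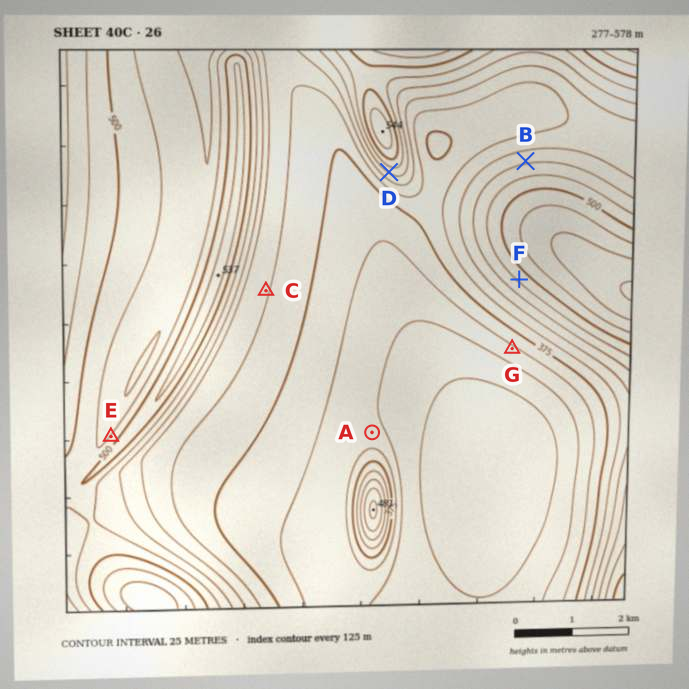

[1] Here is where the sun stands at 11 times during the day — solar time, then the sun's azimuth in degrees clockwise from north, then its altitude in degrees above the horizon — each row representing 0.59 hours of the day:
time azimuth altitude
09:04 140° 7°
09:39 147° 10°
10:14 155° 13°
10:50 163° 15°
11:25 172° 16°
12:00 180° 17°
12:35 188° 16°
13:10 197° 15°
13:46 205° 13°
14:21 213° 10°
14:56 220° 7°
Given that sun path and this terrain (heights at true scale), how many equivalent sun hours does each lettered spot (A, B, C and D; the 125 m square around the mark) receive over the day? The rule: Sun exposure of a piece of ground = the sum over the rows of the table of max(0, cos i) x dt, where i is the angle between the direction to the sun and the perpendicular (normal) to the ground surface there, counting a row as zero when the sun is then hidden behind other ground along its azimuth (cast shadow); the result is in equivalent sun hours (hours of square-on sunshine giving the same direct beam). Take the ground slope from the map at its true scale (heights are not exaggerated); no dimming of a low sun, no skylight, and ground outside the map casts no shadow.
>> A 1.2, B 0.8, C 1.5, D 2.6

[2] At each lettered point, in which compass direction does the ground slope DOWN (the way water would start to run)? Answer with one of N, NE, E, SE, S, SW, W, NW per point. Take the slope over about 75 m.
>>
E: NW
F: SW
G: SW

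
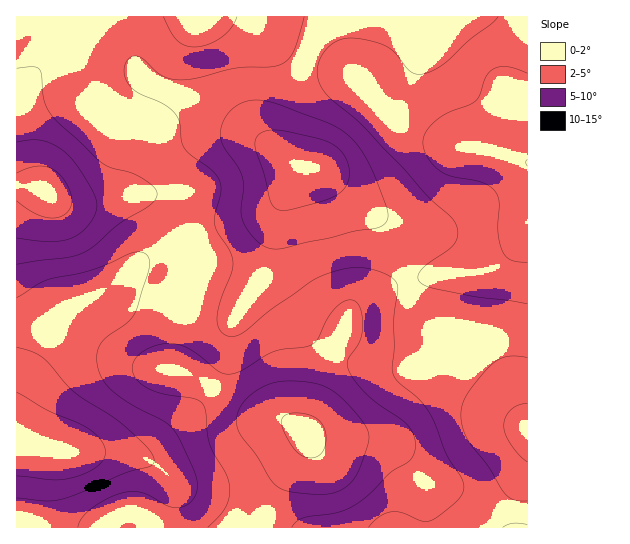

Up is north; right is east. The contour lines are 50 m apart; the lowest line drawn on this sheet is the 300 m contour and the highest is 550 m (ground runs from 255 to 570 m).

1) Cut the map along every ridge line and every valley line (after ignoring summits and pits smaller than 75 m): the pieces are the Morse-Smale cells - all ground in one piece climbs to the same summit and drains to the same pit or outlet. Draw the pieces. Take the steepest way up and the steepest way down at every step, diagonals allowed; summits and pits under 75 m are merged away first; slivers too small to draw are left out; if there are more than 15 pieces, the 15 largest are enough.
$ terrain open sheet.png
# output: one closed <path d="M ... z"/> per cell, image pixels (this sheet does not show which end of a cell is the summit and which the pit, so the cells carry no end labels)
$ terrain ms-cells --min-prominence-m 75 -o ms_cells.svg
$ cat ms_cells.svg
<path d="M330 16l-313 0-1 170 22 2 24 13 13 3 26-1 38-8 19 0 13 7 16 37 80-28 13-12 15-24 9-8-10-4-13-14-2-7 0-16 6-23 16-33 8-23z"/><path d="M187 240l-8 1-30 15-44 33-34 18-11 11-13 20-31 56 1 134 97 0 2-10 9-6 14 1 23 15 103-1 7-25 11-20 18-25 4-8 2-11-2-5-12-9-16-7-26-5-13-7-36-25-15-7-15-3 7-41 10-44 7-16z"/><path d="M527 16l-196 0-8 9-14 22-29 72 0 27 14 17 8 4 19 4 9 6 55 49 14 27 8 28 30-6 29-2 25-5 20-15 17-26z"/><path d="M406 281l-37 14-17 14-8 24-9 14-14 30-8 30-9 23 3 8-2 11-22 33-11 20-7 21 1 5 249-1 1-26 12-34 0-42-8-14-11-26-24-34-14-12-26-10-12-6-17-18z"/><path d="M306 167l-11 8-15 24-13 12-80 28 8 20 1 10-8 21-16 75 1 6 6 0 23 9 36 25 21 10 26 5 18 12 10-25 10-34 21-40 8-24 17-14 38-14-8-28-14-27-60-53z"/><path d="M29 187l-13 0 1 206 30-55 13-20 11-11 34-18 44-33 38-17-14-33-6-7-5-3-23-1-38 8-26 1-13-3-20-12z"/><path d="M527 228l-16 25-20 15-25 5-29 2-30 7 9 23 17 18 12 6 26 10 14 12 24 34 18 39z"/><path d="M527 468l-11 33-1 27 13-1z"/><path d="M135 512l-14 1-6 8 0 6 46 0-14-10z"/>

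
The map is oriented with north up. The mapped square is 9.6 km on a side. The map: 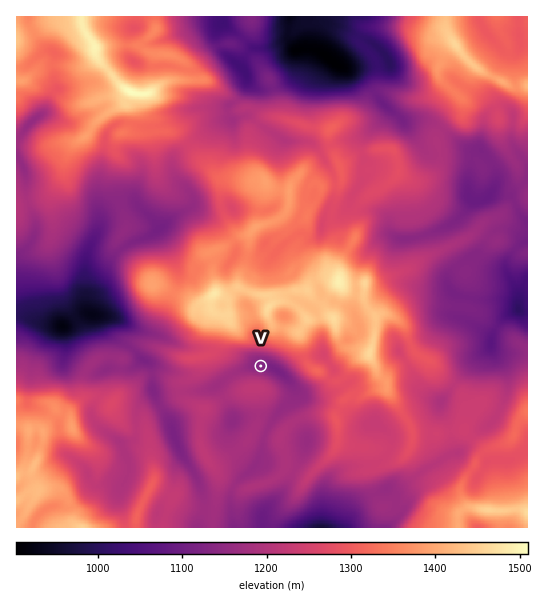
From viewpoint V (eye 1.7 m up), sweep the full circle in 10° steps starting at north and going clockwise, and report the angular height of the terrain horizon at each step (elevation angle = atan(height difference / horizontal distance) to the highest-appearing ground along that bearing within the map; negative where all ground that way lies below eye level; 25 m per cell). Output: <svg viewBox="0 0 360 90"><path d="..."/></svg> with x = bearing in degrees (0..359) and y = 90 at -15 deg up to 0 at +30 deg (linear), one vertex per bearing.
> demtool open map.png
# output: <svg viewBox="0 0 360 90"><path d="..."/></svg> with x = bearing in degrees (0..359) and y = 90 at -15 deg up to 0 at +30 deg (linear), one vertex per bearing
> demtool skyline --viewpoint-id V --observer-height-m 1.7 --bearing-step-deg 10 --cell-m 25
<svg viewBox="0 0 360 90"><path d="M0 19l10-1 10-1 10 2 10 3 10 0 10 6 10 5 10 4 10 1 10 4 10 7 10 1 10 1 10-3 10-7 10-5 10-4 10-2 10 0 10 0 10 2 10 3 10 4 10 4 10 3 10 2 10-1 10-5 10-2 10-1 10-8 10-8 10-3 10 2 10-2"/></svg>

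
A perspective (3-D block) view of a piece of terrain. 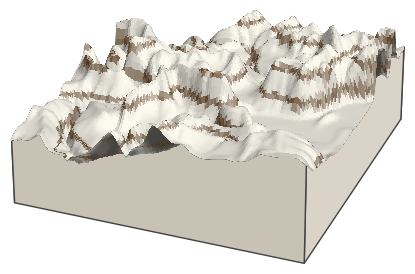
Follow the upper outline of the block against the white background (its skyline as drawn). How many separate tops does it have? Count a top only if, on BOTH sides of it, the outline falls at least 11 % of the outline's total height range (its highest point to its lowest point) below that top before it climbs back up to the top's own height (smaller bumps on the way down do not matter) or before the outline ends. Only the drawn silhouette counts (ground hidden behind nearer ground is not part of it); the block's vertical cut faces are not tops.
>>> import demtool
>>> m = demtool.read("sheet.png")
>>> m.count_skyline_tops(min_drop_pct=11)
3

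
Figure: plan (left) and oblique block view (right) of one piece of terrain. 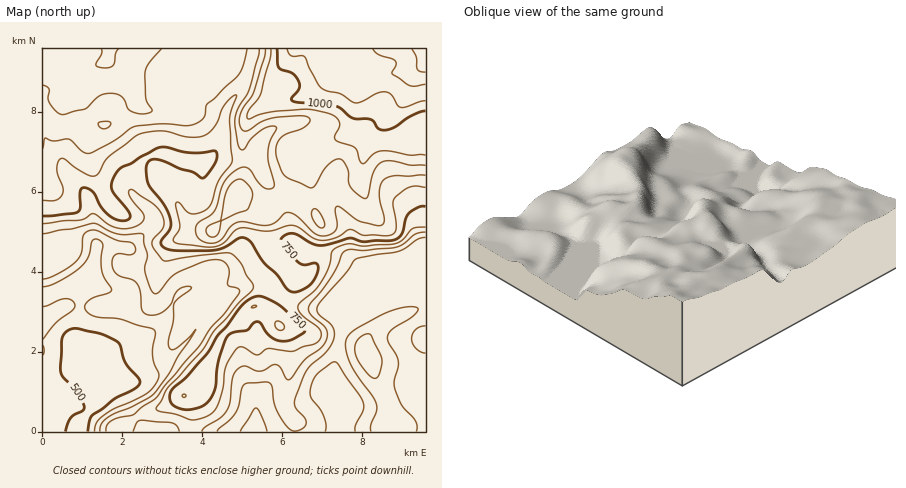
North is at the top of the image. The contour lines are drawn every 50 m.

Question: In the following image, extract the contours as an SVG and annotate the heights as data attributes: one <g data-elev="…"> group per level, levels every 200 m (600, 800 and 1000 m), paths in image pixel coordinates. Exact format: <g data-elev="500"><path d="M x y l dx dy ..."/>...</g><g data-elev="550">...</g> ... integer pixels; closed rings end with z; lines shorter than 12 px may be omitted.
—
<g data-elev="600"><path d="M217 432l14-14 5-6 8-27 4-2 16-1 5 0 3 3 4 22 10 19 4 4 4 1 10-3 2-4 0-4-11-12-1-6 1-4 12-28 20-20 7-14 0-6-2-4-14-14-1-4 1-4 27-30 11-15 42-8 20-12 8-2"/><path d="M416 432l1-6-1-4-14-16-7-16-1-8 4-20-11-24 1-4 4-4 18-12 7-6 1-4-6-1-14 2-18 6-26 15-8 10 0 10 4 14 26 40 1 6-6 14 0 8"/><path d="M426 326l-10 4-3 4-1 4 1 6 3 4 4 4 6 1"/><path d="M42 279l14-5 20-12 5-10 3-18 4-3 6-1 22 10 15 2 3 3 2 5-4 4-14 0-4 1-2 5 0 6 2 4 4 5 14 5 6 4 2 8 2 16 3 6 7 1 10-2 9-9 3-9 5-5 7-4 6 2-18 16-1 18-5 18 2 8 2 2 4-2 18-16-16 24-9 18-17 21-20 12-24 11-6 6-2 8"/></g><g data-elev="800"><path d="M278 330l4 0 2-4-2-4-4-1-2 1-1 2z"/><path d="M42 200l14 0 6-5 1-7-6-18 1-8 2-3 4 0 23 15 9 2 3-4 9-15 32-23 20-3 30 6 10 0 6-3 10-10 8-19 12-10 1 1-7 22 2 44-13 18-7 22-6 8-8 3-8 1-4-4-6-7-4-1 0 4 4 20-7 12 1 3 2 2 28 4 10 0 10-4 10-11 6-4 28 3 22-6 8 2 14 11 8 2 16-2 14-9 14 6 26 0 4-1 2-6-3-24 1-6 16-11 6-1 10 1"/></g><g data-elev="1000"><path d="M277 48l2 20 14 6 6 8 0 8-8 8 3 4 42 4 16 12 20 2 6 8 6 2 10-2 16-12 16-5"/></g>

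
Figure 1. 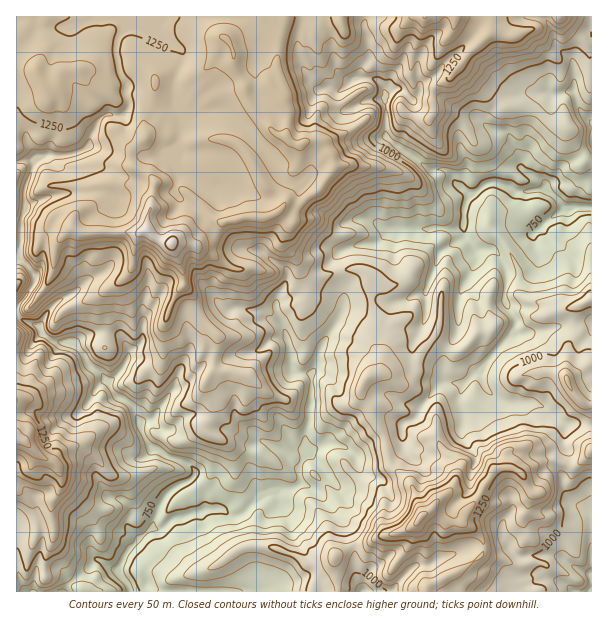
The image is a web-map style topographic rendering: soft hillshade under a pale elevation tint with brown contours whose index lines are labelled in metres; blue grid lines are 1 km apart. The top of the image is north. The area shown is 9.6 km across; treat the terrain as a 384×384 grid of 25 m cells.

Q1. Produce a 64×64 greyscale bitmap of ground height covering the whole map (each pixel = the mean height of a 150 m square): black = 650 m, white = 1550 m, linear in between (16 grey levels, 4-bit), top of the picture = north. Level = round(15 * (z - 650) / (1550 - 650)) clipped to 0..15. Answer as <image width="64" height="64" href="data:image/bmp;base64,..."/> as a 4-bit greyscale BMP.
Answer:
<image width="64" height="64" href="data:image/bmp;base64,Qk12CAAAAAAAAHYAAAAoAAAAQAAAAEAAAAABAAQAAAAAAAAIAAATCwAAEwsAABAAAAAAAAAAAAAAABEREQAiIiIAMzMzAERERABVVVUAZmZmAHd3dwCIiIgAmZmZAKqqqgC7u7sAzMzMAN3d3QDu7u4A////AEREMzQzMhIiMzMzMzNEREVmZ2VVZniamZmHdmZmZVRDVVVEMzMhEiM0RERERERERWZndlZ4d5mamZh3ZmZlVVNWVUQzIhESIzNEVVVERERVZnd2ZniHiImZmIdmZmZVQ2ZWVUMiERIiMzRFVVREVVZmeHZ3eJiIiJmZh3ZmZVVUZmZlQyIhESIjM0RFVVVmZmZ4d3iImZmIiJmXZmZlVVRnd3ZDMzIREiIjM0RVVWVVVnd3eZqqqpmZmZdnd2ZVVGd3hlREMhEREiIjM0RERERVZmZ5q7u7qqqph3d3ZmVVZ3iGVEQyIhERIiIiMzMzM0VVVWiZrMy7u7mHd4d3ZVVneIZVVEMiIREREiIiMyIzRFRVZ4iazMu7uYd3iHdlVXiIh2ZVRDMhEiIhIiIiIiNERERWd4m8y7u6mIiIh2VViImYdlRDMyISIiIiIiIiIzM0RFVneaq7uquoiJmYZVWImZmHZVREMiEiIiMzIiIiMzNEVWZ5mau6mqmImZhmZZqqqodlZlRDMiIiMzMjIzIzM0RFVomIiaqKqpmpiGdmq7u6l2ZlVERDMiMzQzMzMjM0REVniHeImYiqqqmHd3ervLqYd2VDNDMiM0REREMzMzRERWd3d3iIiJqqmId3iLzLqZh2VEMyIzNEVVREMzMjNERFd2Z3eId3iZmYh3d53LqZiIdVRCM0VVZmVEMzMyMzNFZ3Zmd3ZmZ4iZiHZnjcuYiIh2VTNERVZmZUREMzMzNFVndmd3dVVWZnd3ZmZ8yph3d3dkMzRFZ2ZlVFQ0M0RFVndmZmdlVVVVZmZmVmu6l2ZmZmQzNFVmdmZlVERDRVZmd2ZlZ2VFVVVVVVVme7qYdlVVQzREVmZ3ZmZlVUNFZnd3dmVWZUVVVVVVVmeLuph2VFQzRFRWd3d3d3ZmU0VmeHd2ZlVVRVREVVVmeHuqmHdkQ0VVVUVoh3d3dlVTRVZ4d3d2VVRERFVWZmeIeqmYdmQzRWZmVWiIiIh2VENFVniId3ZVREREVmZ3eId5mYh2VERFZndmd4iIiGVEQ0RWZ4iHZmVVRERWZ3d4h2iId3ZEVVRWd2Z3iHd3ZURERFZnd3dmZVVUREVmZmd2aHh2ZUVmVFZ4d3iId2ZmVEVEVmd3dmZlVVVURFVWZmZpd2VEVnZVVoiIeIiHdmVUVURVZnd2ZmZVVlVERFVWZml1VVVWZmZmiYiIiYh3ZURVVFVmZmZlZmVWZVRERVVmWGVnZmZ2Z3eamIiYd3ZlRWVVVWZmZmVWZUVWVERFVVVWZmd3d3d3d4qZmYd3ZlVVZlVVVmZmZlZlRVVURFVVVVeYZ4iIiIiHiqmZd2ZmVVZmZVVWZmZmVWRFVUNEVWZmZ4mHeImZmYiJqZl3d3dlVmZmVVZmZVVFZERFQ0VVVVZpeZiHiZqpmJmrqHd4h3ZWZmZVVmZmVUVkM0VDRERFVWqIqpiImqqZmauoiJmYh2Z2ZlVmZmZlRFQzNENDMzREWXeqmZmZq6mqvKmZqqmYd3dmZmZmZmZERDMzMzMzMzNHiaupmZmruqzMu6qqqZh3h2ZWZmVVVlNDMiMzMyIzM0eaq6qqqqu6ve3Mu6mYiJmHZlVVVURVQzMyIjMzIiMzN5q7u7qqq8ze7t3LqZiJqYdlVURERERDMiIiMzIiIjM3m7zMzMzM3u7u3MuqmZqqmHZlVEMzMzMyIjMzIiIiIzeau8zMzMze3d3MvLu7u7uph2VUQzMzMiIiMzMiISIiOJq7zLu7u83czMu8zMzMu7qXZUQzMzMzMyIzMiIhERIoiau8u7u7zdy7u7u7u7zLuph2VEREREQzIjMyIiIRARiJmqu7u7u83Lu7uru7u7u7qYdlVVVVVDIiIzIiIhERGImqqqu7u7zLu7uqq7u7u7u7mHZmZmZUMiEiIRERESI5iaqqqru7u8u7qqqqu7u7u7upiHd3dlMiIiERIhESIzmJmZqqqru7u6qru7u7u7u7u7qpiIh2QzIiIiIiEiIzOIiJmaqqu7u6qqu7u7u7u7u7u6qYh2QzMzMzMiIjMzRJiIiImaqru6qqqru7u7u7u7u6mYdlREVlREQzIjNEREmZmZmImqu7uqq7u7u7u7zMu7mHZVRFZ2VFVEMzNEVUOZqqqpmaq7u7qru7u7q7zLu7qYdkRVZ3dVVUQzM0VVU5mqqqmZqqu7uqqru7q7zLuqqZmHVWZ4h1VVREREVVVTqqqqqpmqq7uqqqqqq7u7upqYiJhld4iHZlRVVVVVVUOqu7u6qpqau6qqqqqru7u6mYh3iGaIeJh2VVVlVVVVM6u7u7u6qqq7qqqqqru7u7qIiId2Vnd4iHdmZmVVVVREq7u7u7u6qruqqru7u7u7uYd3d3dVZ3iYiHdmZVVUREWru7u7u7qqu7qru7u7u7upiHd2dmZniJmph2ZlVVVURbu7u7u7qqq7uqu7u7u7u6mIh3ZmZniImaqYdmZVVVVVu7u7u7uqq7uqqru7u7u7qYiIh3d3eImZqqiHdmZmZVa7u7u7uqqqqqqqu7vLu7uZmZiId4iImaqqqZiHd2ZlVqq7qqqqqqqqqqq7vLu7u6mZmZmIiZmZq6qqqZmYd2ZmqqqqqqqqqqqqqrvMu7u7qZqZqYiaqqqruqq6qqmHd2aqqqqqqqqqqqqqu7u7u7upqqqpiJq7u7vLqrqqqpiHdqqqqqqqqqqqqqqqu7u7u6qqqqmJmqvMzMy6qqqZmZh2"/>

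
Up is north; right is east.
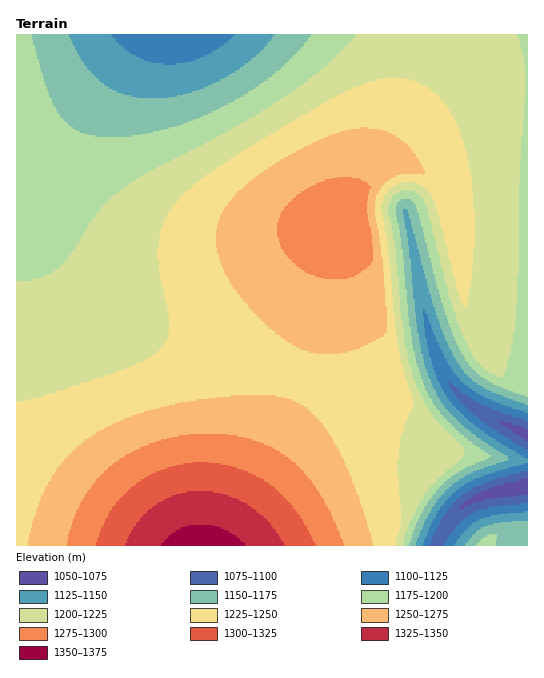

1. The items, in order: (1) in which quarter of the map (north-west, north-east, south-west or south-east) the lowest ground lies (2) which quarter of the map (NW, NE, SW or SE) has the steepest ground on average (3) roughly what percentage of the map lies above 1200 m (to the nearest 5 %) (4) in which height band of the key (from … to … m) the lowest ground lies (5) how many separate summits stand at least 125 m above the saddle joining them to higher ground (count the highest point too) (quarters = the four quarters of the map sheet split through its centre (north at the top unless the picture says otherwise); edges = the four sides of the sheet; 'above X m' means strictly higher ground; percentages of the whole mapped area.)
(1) The lowest point lies in the south-east quarter of the map.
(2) The south-east quarter is the steepest part of the map.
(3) About 75 % of the map lies above 1200 m.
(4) Between 1050 and 1075 m: that is the band holding the lowest ground.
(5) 1 summit rises at least 125 m above its surroundings.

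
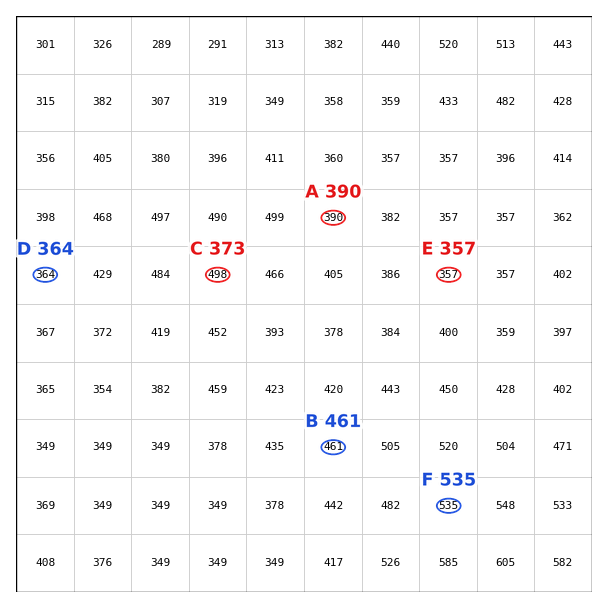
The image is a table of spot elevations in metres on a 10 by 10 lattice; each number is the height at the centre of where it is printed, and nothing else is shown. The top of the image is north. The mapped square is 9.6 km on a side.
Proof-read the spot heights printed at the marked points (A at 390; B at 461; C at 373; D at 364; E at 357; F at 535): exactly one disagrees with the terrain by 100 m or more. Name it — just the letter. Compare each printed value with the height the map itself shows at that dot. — C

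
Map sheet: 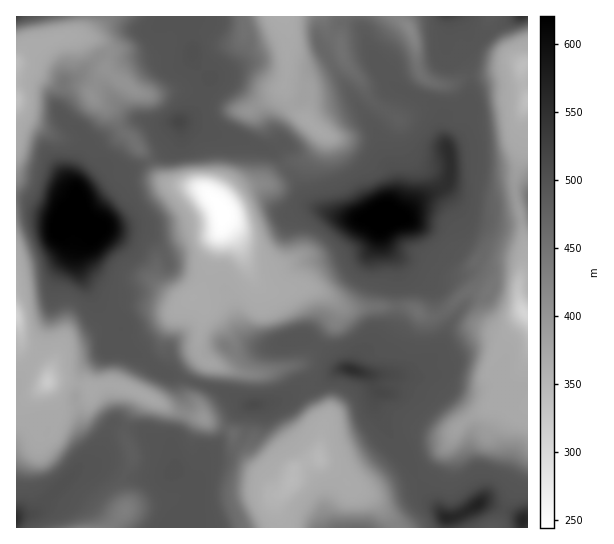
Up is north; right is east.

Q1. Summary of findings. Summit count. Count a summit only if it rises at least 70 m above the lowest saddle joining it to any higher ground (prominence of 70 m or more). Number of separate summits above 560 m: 3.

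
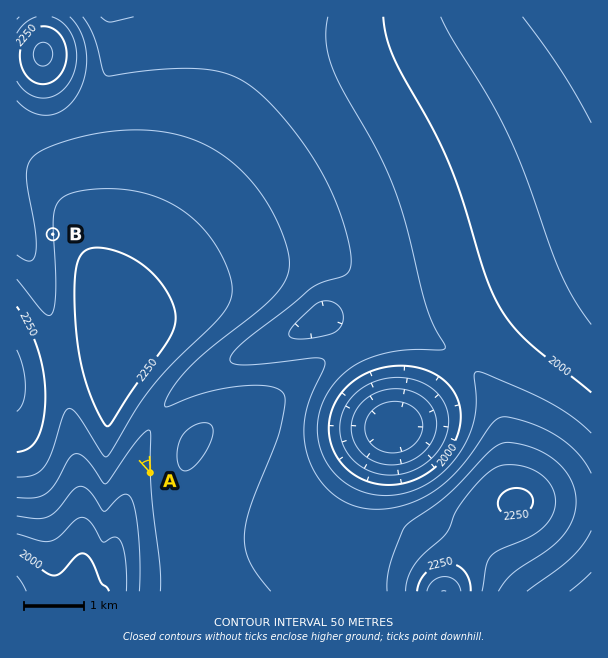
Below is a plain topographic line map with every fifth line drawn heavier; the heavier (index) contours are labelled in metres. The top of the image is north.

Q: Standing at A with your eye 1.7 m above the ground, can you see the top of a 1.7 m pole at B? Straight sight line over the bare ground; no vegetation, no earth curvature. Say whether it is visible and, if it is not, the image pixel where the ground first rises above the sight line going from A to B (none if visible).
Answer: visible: false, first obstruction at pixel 135 435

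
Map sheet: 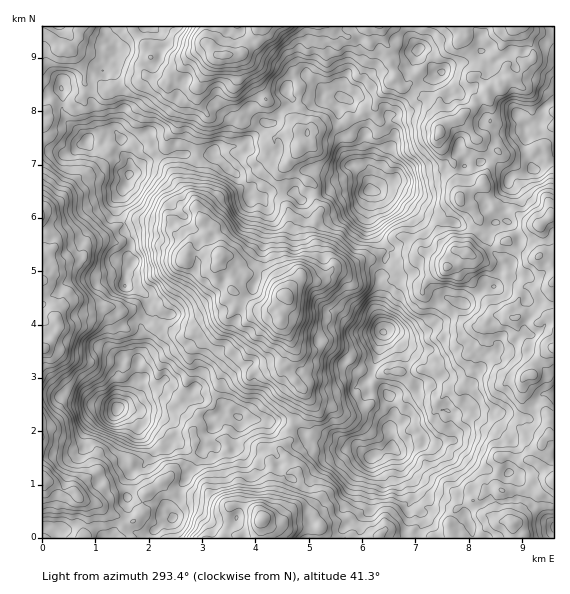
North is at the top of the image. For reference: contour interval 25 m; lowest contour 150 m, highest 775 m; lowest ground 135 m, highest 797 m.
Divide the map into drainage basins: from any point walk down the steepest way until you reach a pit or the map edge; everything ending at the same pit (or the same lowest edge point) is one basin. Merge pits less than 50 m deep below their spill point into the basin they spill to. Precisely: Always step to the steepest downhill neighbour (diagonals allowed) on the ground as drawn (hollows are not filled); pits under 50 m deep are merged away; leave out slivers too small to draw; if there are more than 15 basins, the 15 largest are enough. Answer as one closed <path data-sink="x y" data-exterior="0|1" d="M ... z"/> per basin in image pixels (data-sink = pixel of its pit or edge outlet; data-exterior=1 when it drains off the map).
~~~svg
<path data-sink="117 408" data-exterior="0" d="M228 255l-9 2-5 18 6 10 11 4 6 6 0 9-4 8-5 5-7 1-37 19-7-2-8-5-13-3-24-16-11 0-5-4-8-1-23 0-6-4-10 0-10 7-3 9-3-14-11-8 1 242 276-1 2-10-6-10-4-3-19 0-9 6 11-17 1-11 6-13-4-6-6-2-4-12-6-8 8-10 0-9 14-40-8-11 7-9 0-5-9-22 11 5 9 0 6-3 3-8-6-6-35-12 0-8 6-10 0-6-5-4-8-12-11-8-20 2-4-12z"/><path data-sink="129 175" data-exterior="0" d="M45 34l-3 1 0 57 8 7 1 4-6 9 4 8-7 7 0 98 4 7-4 5 0 16 7-2 1 8-8 5 0 31 11 9 2 13 4-8 10-7 10 0 6 4 23 0 8 1 5 4 11 0 24 16 13 3 8 5 7 2 37-19 7-1 9-13 0-9-6-6-11-4-5-6-1-7 7-16-13-3-22 0 4-8 0-6-12-19 9-10 4-1 5 0 8 12 9 4 0 4 4 4 2 8 2 14 14 3 6 7 2 10 20-2 5 2 17 20 16-19 9-8 5-11 2-8-4-10 0-11 6-15 0-6-4-8 0-11-4-6-18-9-5-11-4 4-7 0-9-5-2-9 1-4 7-5 0-4-21-14-12-3-3-3-4-10 0-24 4-6-4-22-2-2-15 0-21 32-11 0-13-8-3 0-2 4-8-1-10-5-4 0-5 5-9 0-11 5-27 0-8-4 0-10-11-20-6-4-7-2z"/><path data-sink="371 191" data-exterior="0" d="M380 26l-117 1 10 18 12 10 8 10 6 23-1 41 10-3 6 3-3 14-11 3-11 15 0 6 4 6 21 12 1 14 4 8 0 6-6 15 0 11 4 13-4 12-12 12 3 3 13 2 18-14 13-1 15-7 10-1 11-7 12 4 19 0 8-4 18 10 6 5 12-3 7-10-9-2-3-3-12-20 5-13 12-12 0-15-5-24-17-24 6-17-4-18-2-3-26-15-10 2-3-4-4-6 1-4-8-19 0-11z"/><path data-sink="372 457" data-exterior="0" d="M325 342l-2 0-8 8-11 0-10-3 8 20 0 5-7 9 8 8 8 15 0 29-8 9-14 0-7 7 9 22 6 2 4 6-6 13-1 11-8 12-1 4 7-5 21 1 8 12-1 11 19 0 12-4 6 4 54 0 6-13 0-9 6-7 12 2 14 12 10-16 20-8 8-9 14-1-4-4 0-10 4-11 0-7-4-5 0-15-25-19-27-1-7-8 1-10-15 0-5-2-8-14 2-7 6-6-10 3-22-2-8 4-6 0-13-5-15-19z"/><path data-sink="383 332" data-exterior="0" d="M427 253l-6 0-10 12-8 4-16-2-18-8-6 0-15 7-13 1-18 14-16-3-11 10-4 7 1 8-6 10 0 7 23 10 12 3 7 9 22 9 15 19 13 5 6 0 8-4 22 2 10-3-8 9 3 10 5 8 5 2 16-1-2 11 7 8 30 2 22 18 0 15 3 5 9-2 12 6 11 0 10-20 7-6 1-18-7-7-14-4-6-6-2-19-38 6-10 0-6-4 7-19 0-7-4-2 0-6 13-22-16-2-12-12-15-7-18-14 5-12 20-13-6-6z"/><path data-sink="531 124" data-exterior="0" d="M553 26l-30 0 0 7 10 16 0 10-8 5-4 9-5 5-7 0-9 9-9 0-16 14-7 10-13 10-8 1-6 6-4 11 8 14 9 11 6 33 24-12 11 22 12 0 17 12 15 7 9-8 6-2z"/><path data-sink="420 48" data-exterior="0" d="M455 26l-74 1 6 18 0 11 8 19-1 4 7 10 10-2 26 15 2 3 2-8 8-8 19-8 13-10 0-7-10-9-8-14 2-6z"/><path data-sink="553 527" data-exterior="1" d="M553 481l-12 12-8 0-5-3-27 0-6 13 0 10 3 6 15 4 9 10 1 5 30 0z"/>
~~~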